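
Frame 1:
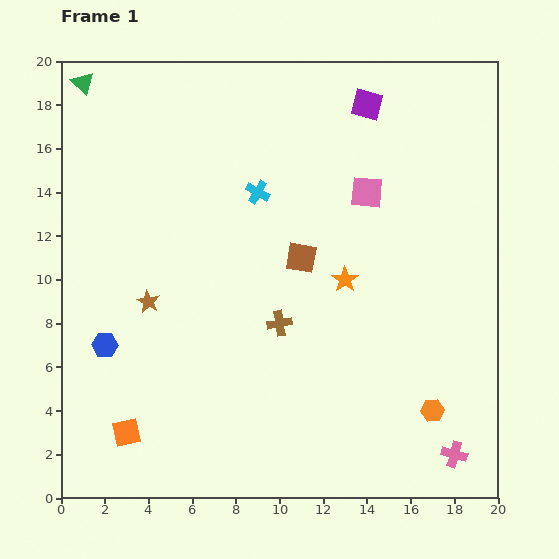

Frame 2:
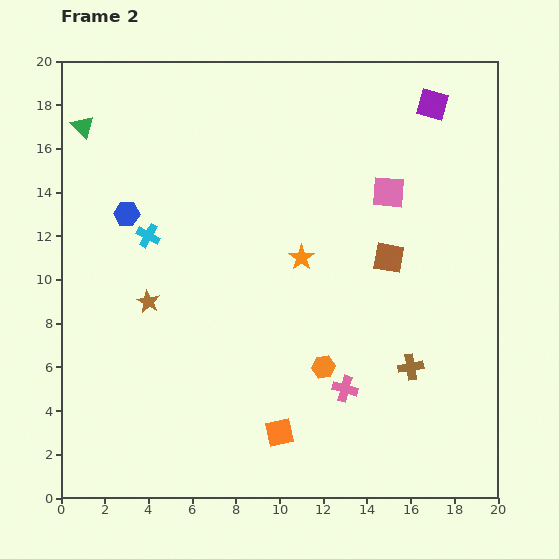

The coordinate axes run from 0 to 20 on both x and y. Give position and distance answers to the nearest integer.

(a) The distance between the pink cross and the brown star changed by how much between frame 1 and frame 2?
-6

Distance in frame 1: 16. Distance in frame 2: 10.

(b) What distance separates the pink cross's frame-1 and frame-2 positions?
6

The pink cross moved from (18, 2) to (13, 5), a distance of √(5² + 3²) ≈ 6.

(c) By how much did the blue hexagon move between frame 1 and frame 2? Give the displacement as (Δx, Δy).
(1, 6)

The blue hexagon was at (2, 7) in frame 1 and (3, 13) in frame 2.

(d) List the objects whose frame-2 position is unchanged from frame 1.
the brown star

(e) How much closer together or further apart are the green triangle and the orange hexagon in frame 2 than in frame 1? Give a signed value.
-6

Distance in frame 1: 22. Distance in frame 2: 16.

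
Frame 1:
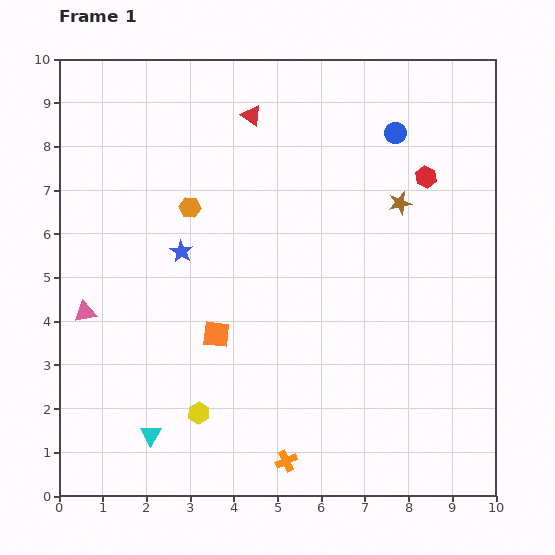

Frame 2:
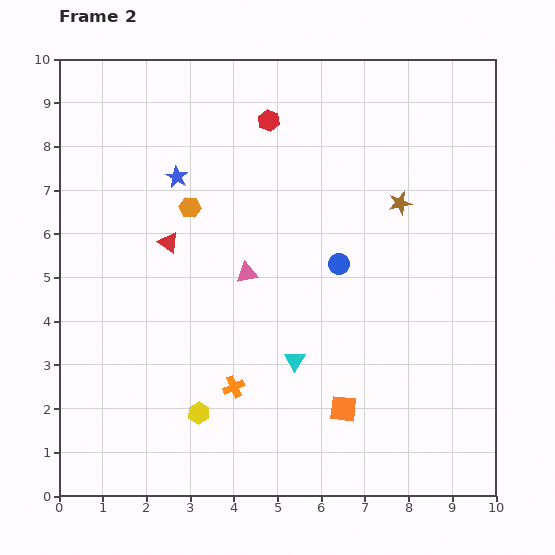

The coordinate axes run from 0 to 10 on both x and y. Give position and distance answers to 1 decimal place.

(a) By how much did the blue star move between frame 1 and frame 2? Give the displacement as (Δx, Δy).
(-0.1, 1.7)

The blue star was at (2.8, 5.6) in frame 1 and (2.7, 7.3) in frame 2.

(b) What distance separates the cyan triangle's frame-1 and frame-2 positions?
3.7

The cyan triangle moved from (2.1, 1.4) to (5.4, 3.1), a distance of √(3.3² + 1.7²) ≈ 3.7.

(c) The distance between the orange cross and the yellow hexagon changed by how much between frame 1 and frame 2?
-1.3

Distance in frame 1: 2.3. Distance in frame 2: 1.0.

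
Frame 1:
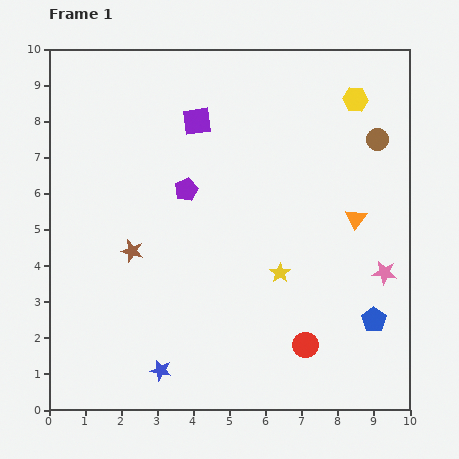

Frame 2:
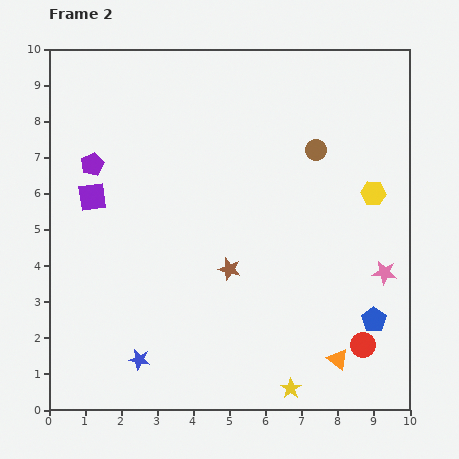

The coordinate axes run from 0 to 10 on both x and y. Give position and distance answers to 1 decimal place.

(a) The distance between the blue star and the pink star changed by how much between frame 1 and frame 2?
+0.4

Distance in frame 1: 6.8. Distance in frame 2: 7.2.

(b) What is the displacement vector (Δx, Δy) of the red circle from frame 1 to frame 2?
(1.6, 0.0)

The red circle was at (7.1, 1.8) in frame 1 and (8.7, 1.8) in frame 2.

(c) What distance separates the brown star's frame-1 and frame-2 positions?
2.7

The brown star moved from (2.3, 4.4) to (5.0, 3.9), a distance of √(2.7² + 0.5²) ≈ 2.7.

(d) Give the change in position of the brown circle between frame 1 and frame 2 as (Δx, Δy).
(-1.7, -0.3)

The brown circle was at (9.1, 7.5) in frame 1 and (7.4, 7.2) in frame 2.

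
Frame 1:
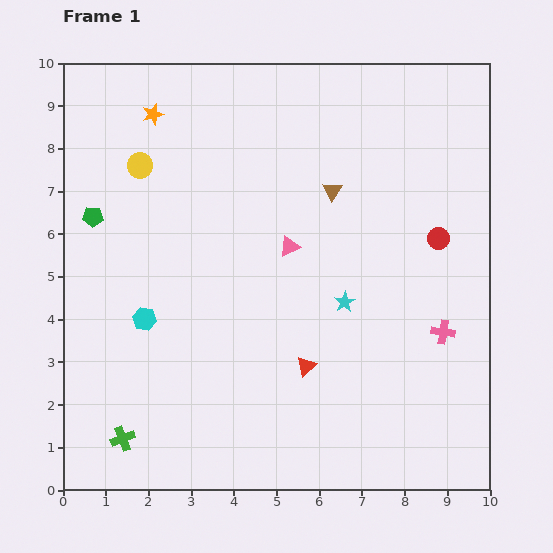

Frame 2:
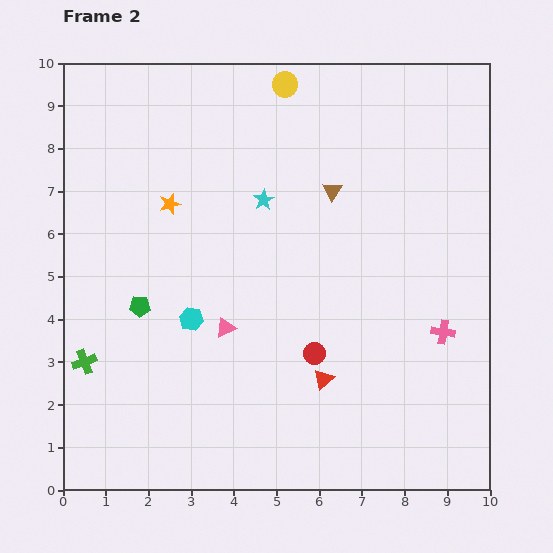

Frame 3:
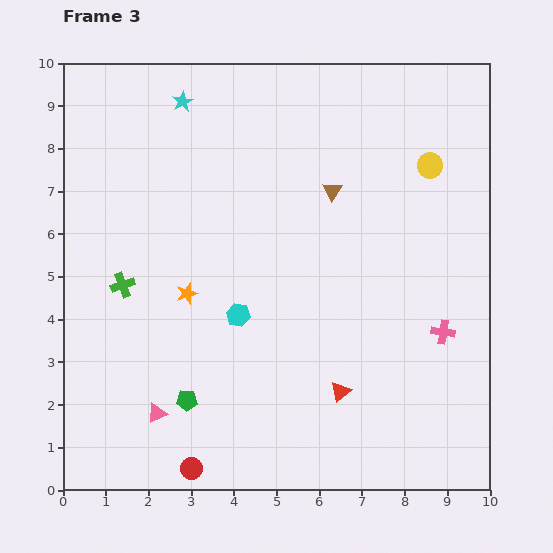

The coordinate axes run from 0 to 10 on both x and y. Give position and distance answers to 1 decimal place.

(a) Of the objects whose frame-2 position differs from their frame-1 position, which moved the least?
the red triangle

(moved 0.5)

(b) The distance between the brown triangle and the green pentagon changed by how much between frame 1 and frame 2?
-0.4

Distance in frame 1: 5.6. Distance in frame 2: 5.2.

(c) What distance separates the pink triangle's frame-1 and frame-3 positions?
5.0

The pink triangle moved from (5.3, 5.7) to (2.2, 1.8), a distance of √(3.1² + 3.9²) ≈ 5.0.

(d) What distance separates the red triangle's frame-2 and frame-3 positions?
0.5

The red triangle moved from (6.1, 2.6) to (6.5, 2.3), a distance of √(0.4² + 0.3²) ≈ 0.5.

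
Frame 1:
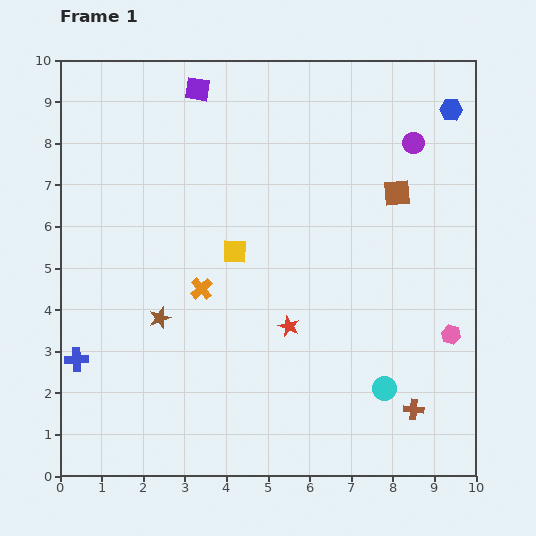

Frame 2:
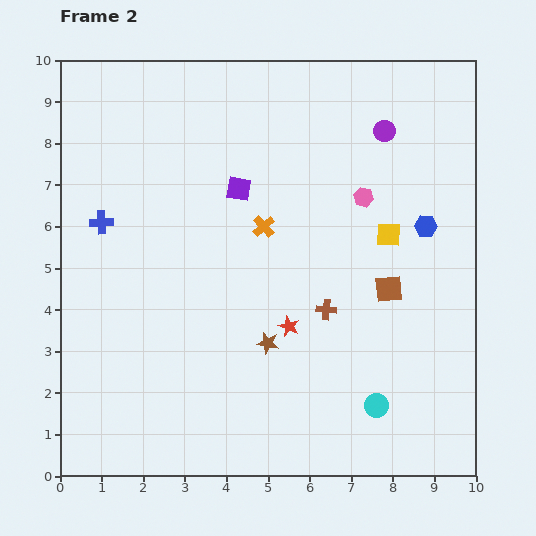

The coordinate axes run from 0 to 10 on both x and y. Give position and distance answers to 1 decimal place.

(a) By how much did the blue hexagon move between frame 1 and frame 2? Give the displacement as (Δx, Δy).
(-0.6, -2.8)

The blue hexagon was at (9.4, 8.8) in frame 1 and (8.8, 6.0) in frame 2.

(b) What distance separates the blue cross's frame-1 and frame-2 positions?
3.4

The blue cross moved from (0.4, 2.8) to (1.0, 6.1), a distance of √(0.6² + 3.3²) ≈ 3.4.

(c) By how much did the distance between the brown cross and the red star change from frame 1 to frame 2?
-2.6

Distance in frame 1: 3.6. Distance in frame 2: 1.0.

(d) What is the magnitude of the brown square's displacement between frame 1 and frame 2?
2.3

The brown square moved from (8.1, 6.8) to (7.9, 4.5), a distance of √(0.2² + 2.3²) ≈ 2.3.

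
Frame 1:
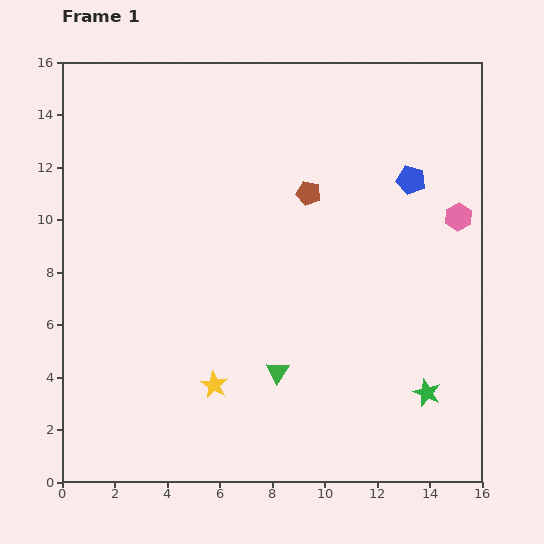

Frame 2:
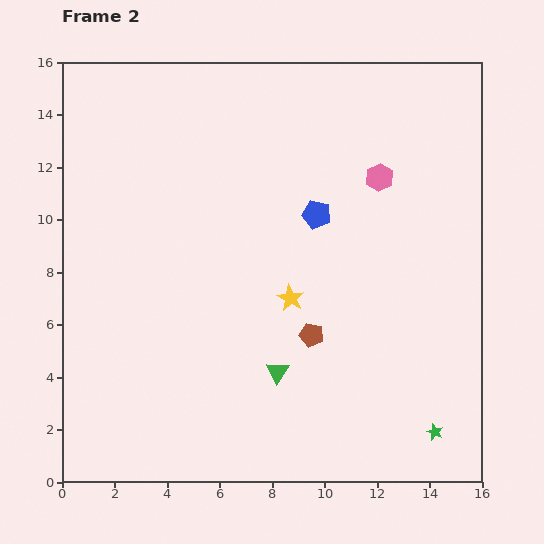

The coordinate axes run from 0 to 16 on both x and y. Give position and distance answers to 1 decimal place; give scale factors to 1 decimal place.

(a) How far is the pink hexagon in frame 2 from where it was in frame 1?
3.4

The pink hexagon moved from (15.1, 10.1) to (12.1, 11.6), a distance of √(3.0² + 1.5²) ≈ 3.4.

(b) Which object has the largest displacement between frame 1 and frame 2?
the brown pentagon

(moved 5.4; next 4.4)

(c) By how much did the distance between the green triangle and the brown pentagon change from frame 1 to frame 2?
-5.0

Distance in frame 1: 6.9. Distance in frame 2: 1.9.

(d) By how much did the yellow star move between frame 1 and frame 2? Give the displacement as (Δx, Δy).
(2.9, 3.3)

The yellow star was at (5.8, 3.7) in frame 1 and (8.7, 7.0) in frame 2.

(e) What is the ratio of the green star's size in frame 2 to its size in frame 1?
0.6×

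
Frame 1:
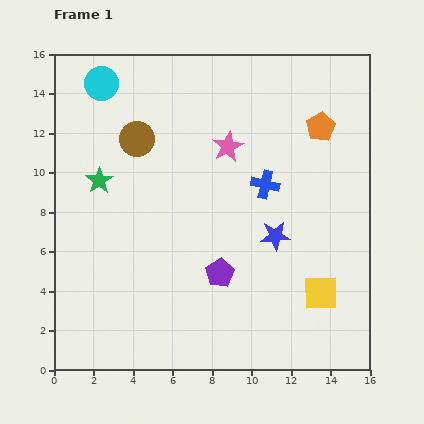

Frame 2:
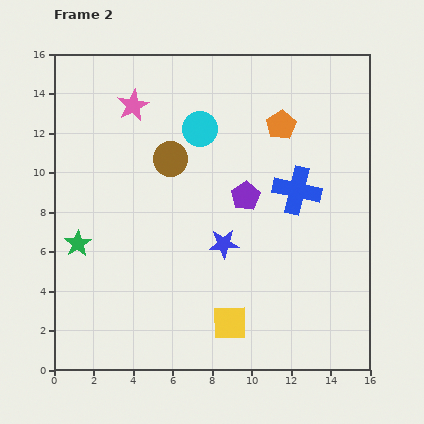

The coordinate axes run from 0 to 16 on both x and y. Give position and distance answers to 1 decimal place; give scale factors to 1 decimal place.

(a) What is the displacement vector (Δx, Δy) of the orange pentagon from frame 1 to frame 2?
(-2.0, 0.1)

The orange pentagon was at (13.5, 12.3) in frame 1 and (11.5, 12.4) in frame 2.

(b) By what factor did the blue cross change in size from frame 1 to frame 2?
1.7×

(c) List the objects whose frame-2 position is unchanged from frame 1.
none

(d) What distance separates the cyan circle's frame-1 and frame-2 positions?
5.5

The cyan circle moved from (2.4, 14.5) to (7.4, 12.2), a distance of √(5.0² + 2.3²) ≈ 5.5.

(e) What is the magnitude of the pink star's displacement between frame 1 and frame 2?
5.2

The pink star moved from (8.8, 11.3) to (4.0, 13.4), a distance of √(4.8² + 2.1²) ≈ 5.2.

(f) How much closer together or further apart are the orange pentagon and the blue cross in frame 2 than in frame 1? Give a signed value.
-0.6

Distance in frame 1: 4.0. Distance in frame 2: 3.4.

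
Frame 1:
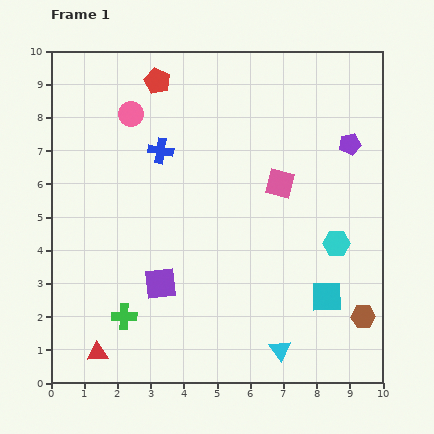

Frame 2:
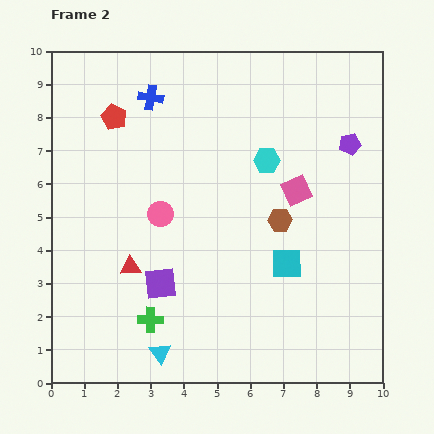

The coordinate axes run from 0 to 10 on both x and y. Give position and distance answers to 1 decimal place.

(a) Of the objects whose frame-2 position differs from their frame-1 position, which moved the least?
the pink square

(moved 0.5)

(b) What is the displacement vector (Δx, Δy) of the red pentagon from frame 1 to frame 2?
(-1.3, -1.1)

The red pentagon was at (3.2, 9.1) in frame 1 and (1.9, 8.0) in frame 2.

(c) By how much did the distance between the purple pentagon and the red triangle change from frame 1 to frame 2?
-2.3

Distance in frame 1: 9.9. Distance in frame 2: 7.6.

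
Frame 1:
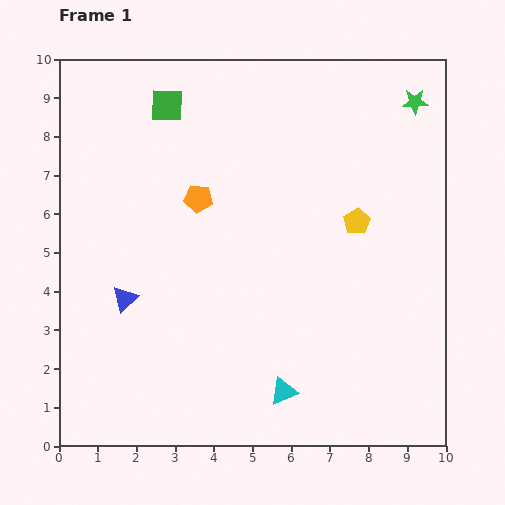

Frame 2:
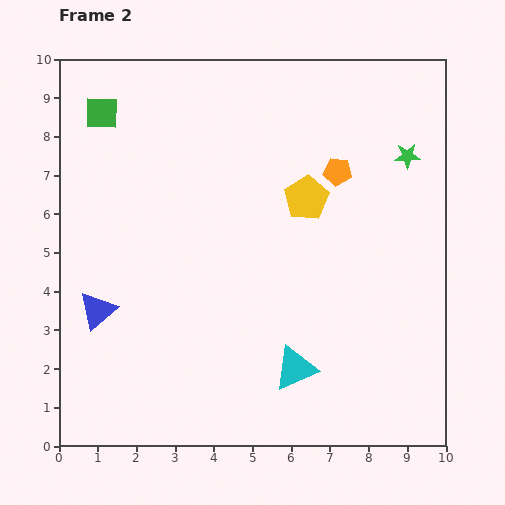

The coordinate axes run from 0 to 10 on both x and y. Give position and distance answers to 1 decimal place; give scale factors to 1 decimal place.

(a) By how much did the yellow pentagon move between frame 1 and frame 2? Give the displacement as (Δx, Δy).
(-1.3, 0.6)

The yellow pentagon was at (7.7, 5.8) in frame 1 and (6.4, 6.4) in frame 2.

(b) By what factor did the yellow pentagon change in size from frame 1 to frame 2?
1.7×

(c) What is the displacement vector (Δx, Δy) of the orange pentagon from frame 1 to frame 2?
(3.6, 0.7)

The orange pentagon was at (3.6, 6.4) in frame 1 and (7.2, 7.1) in frame 2.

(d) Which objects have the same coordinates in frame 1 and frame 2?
none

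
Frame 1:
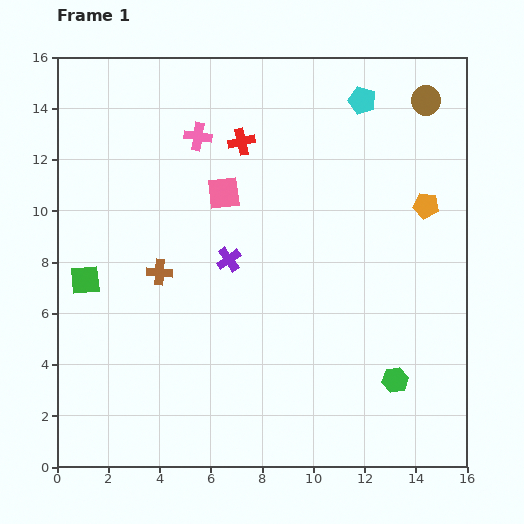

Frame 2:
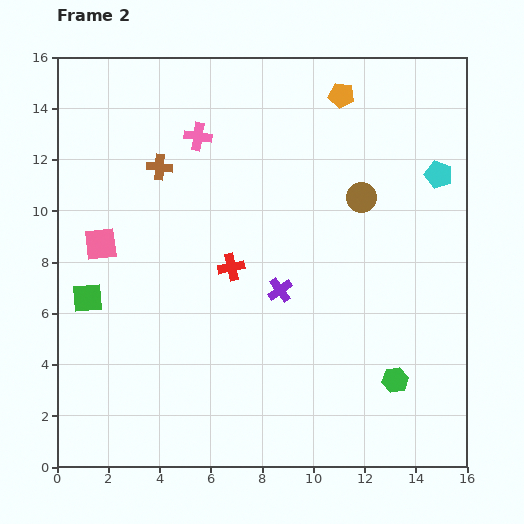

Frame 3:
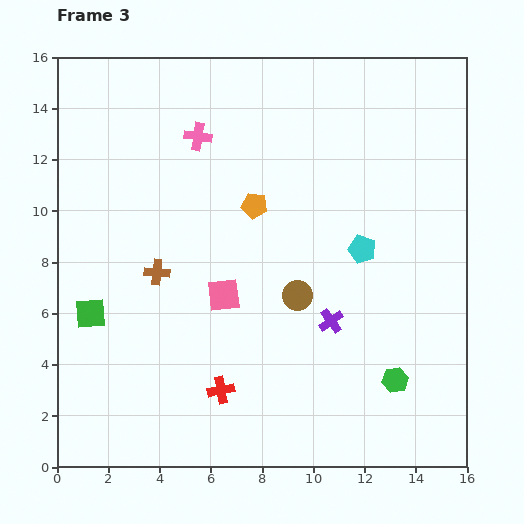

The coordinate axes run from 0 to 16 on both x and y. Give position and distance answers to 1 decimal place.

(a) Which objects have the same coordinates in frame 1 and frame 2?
the green hexagon, the pink cross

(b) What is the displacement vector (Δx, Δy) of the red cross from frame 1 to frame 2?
(-0.4, -4.9)

The red cross was at (7.2, 12.7) in frame 1 and (6.8, 7.8) in frame 2.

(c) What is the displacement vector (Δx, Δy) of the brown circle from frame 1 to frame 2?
(-2.5, -3.8)

The brown circle was at (14.4, 14.3) in frame 1 and (11.9, 10.5) in frame 2.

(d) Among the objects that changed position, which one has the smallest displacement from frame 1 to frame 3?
the brown cross

(moved 0.1)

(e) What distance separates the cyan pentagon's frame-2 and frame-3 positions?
4.2

The cyan pentagon moved from (14.9, 11.4) to (11.9, 8.5), a distance of √(3.0² + 2.9²) ≈ 4.2.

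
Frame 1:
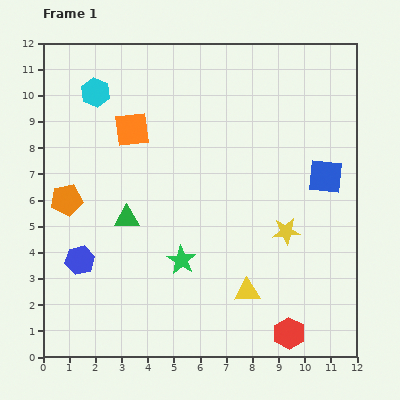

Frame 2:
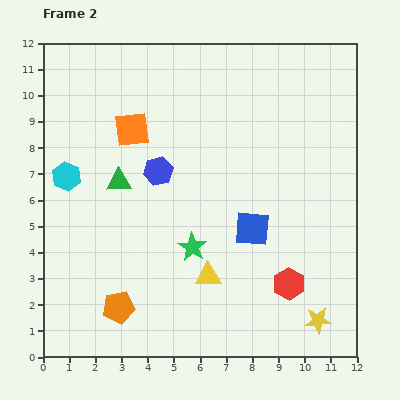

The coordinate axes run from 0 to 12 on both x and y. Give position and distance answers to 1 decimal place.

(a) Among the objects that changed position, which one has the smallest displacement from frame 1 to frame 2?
the green star

(moved 0.6)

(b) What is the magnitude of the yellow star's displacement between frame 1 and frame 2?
3.6

The yellow star moved from (9.3, 4.8) to (10.5, 1.4), a distance of √(1.2² + 3.4²) ≈ 3.6.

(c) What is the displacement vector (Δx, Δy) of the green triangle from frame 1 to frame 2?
(-0.3, 1.4)

The green triangle was at (3.2, 5.3) in frame 1 and (2.9, 6.7) in frame 2.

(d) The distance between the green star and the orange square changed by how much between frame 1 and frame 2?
-0.2

Distance in frame 1: 5.3. Distance in frame 2: 5.1.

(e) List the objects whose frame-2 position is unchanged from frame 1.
the orange square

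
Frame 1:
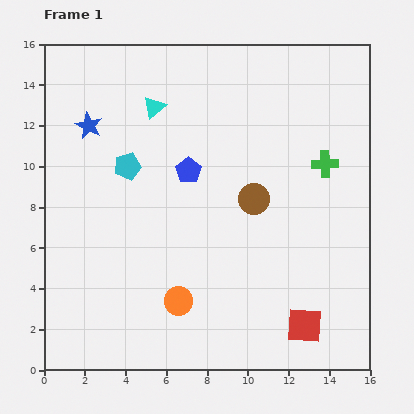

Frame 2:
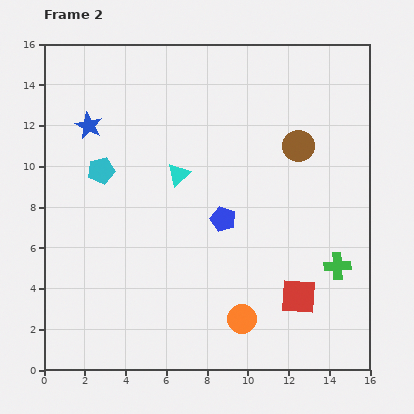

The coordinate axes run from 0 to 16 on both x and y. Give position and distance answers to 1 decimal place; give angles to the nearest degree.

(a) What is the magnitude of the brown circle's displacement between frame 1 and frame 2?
3.4

The brown circle moved from (10.3, 8.4) to (12.5, 11.0), a distance of √(2.2² + 2.6²) ≈ 3.4.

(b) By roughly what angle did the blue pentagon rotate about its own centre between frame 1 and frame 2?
16° counter-clockwise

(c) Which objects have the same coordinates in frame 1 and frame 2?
the blue star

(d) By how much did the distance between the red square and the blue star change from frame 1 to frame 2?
-1.1

Distance in frame 1: 14.4. Distance in frame 2: 13.3.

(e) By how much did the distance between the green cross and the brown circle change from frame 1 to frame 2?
+2.3

Distance in frame 1: 3.9. Distance in frame 2: 6.2.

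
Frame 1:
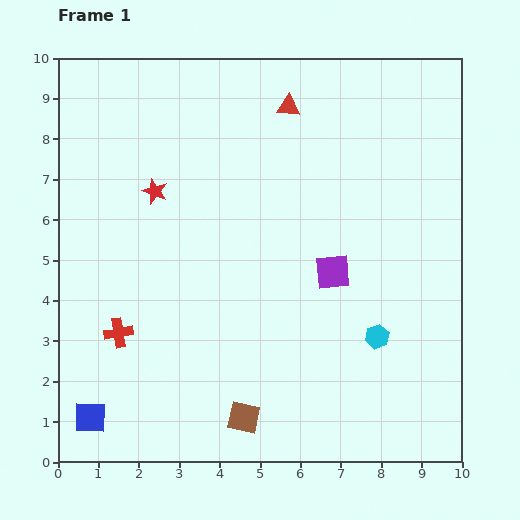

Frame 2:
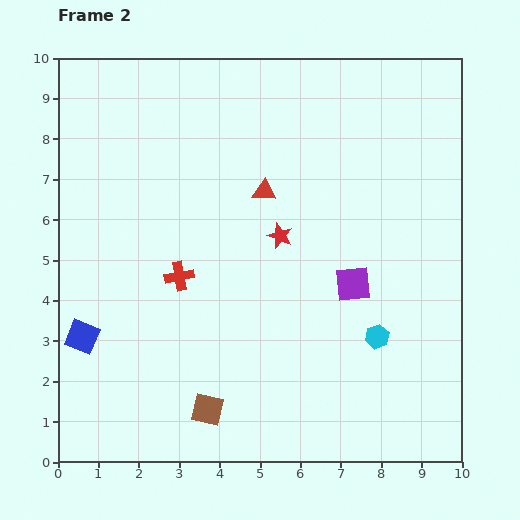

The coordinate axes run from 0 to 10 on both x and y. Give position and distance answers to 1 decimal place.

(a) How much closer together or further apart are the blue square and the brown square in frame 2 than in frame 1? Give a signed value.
-0.2

Distance in frame 1: 3.8. Distance in frame 2: 3.6.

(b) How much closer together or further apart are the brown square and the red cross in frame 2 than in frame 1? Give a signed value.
-0.3

Distance in frame 1: 3.7. Distance in frame 2: 3.4.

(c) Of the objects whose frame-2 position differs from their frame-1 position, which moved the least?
the purple square

(moved 0.6)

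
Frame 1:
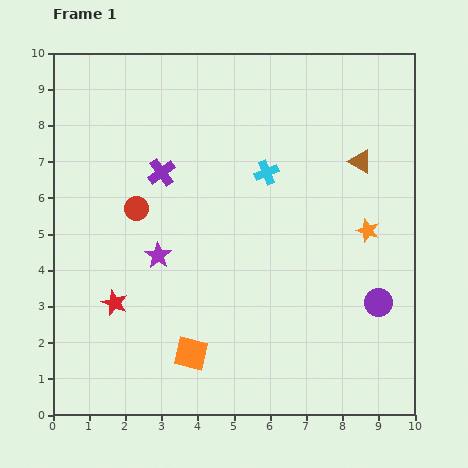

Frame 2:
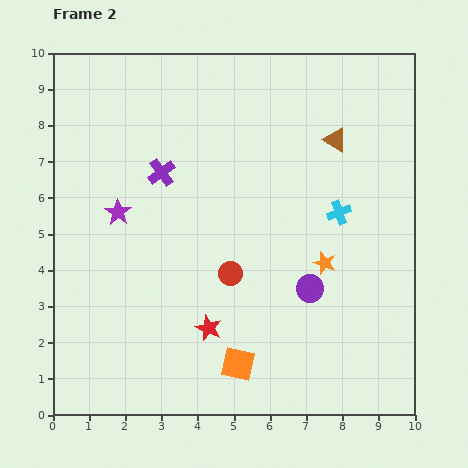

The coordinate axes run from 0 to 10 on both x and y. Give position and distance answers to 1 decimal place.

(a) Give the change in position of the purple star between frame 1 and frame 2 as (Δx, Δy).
(-1.1, 1.2)

The purple star was at (2.9, 4.4) in frame 1 and (1.8, 5.6) in frame 2.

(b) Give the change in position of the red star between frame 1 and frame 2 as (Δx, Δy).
(2.6, -0.7)

The red star was at (1.7, 3.1) in frame 1 and (4.3, 2.4) in frame 2.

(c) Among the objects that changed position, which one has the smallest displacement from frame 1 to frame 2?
the brown triangle

(moved 0.9)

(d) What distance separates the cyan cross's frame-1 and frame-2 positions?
2.3

The cyan cross moved from (5.9, 6.7) to (7.9, 5.6), a distance of √(2.0² + 1.1²) ≈ 2.3.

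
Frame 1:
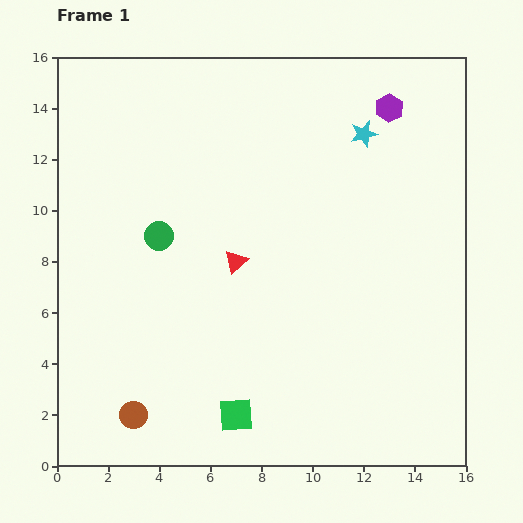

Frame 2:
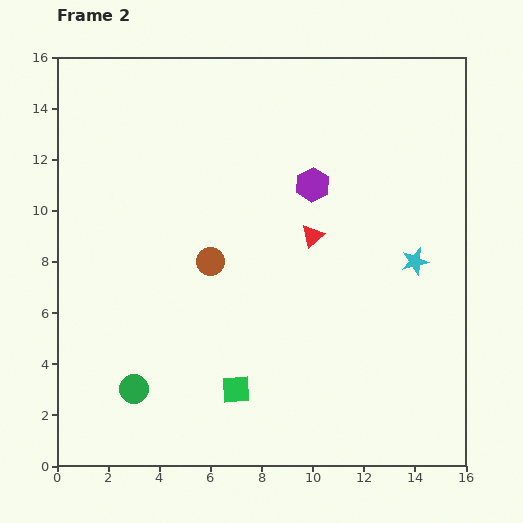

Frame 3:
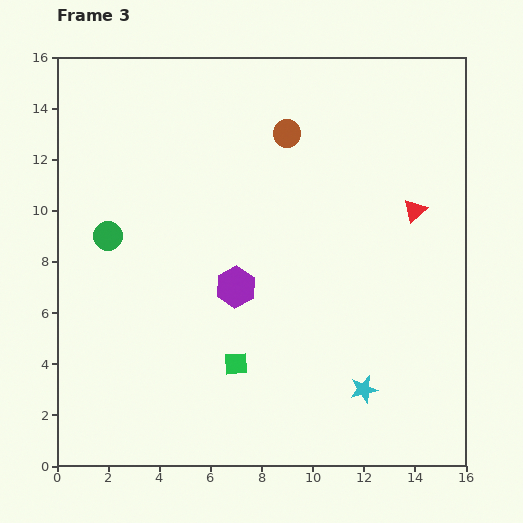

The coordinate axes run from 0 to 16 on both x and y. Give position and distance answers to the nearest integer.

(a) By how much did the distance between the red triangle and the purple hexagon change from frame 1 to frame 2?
-6

Distance in frame 1: 8. Distance in frame 2: 2.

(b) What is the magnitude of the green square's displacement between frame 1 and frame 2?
1

The green square moved from (7, 2) to (7, 3), a distance of √(0² + 1²) ≈ 1.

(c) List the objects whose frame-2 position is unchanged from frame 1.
none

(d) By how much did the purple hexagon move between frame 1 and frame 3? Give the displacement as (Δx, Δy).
(-6, -7)

The purple hexagon was at (13, 14) in frame 1 and (7, 7) in frame 3.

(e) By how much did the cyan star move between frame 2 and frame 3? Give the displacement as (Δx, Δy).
(-2, -5)

The cyan star was at (14, 8) in frame 2 and (12, 3) in frame 3.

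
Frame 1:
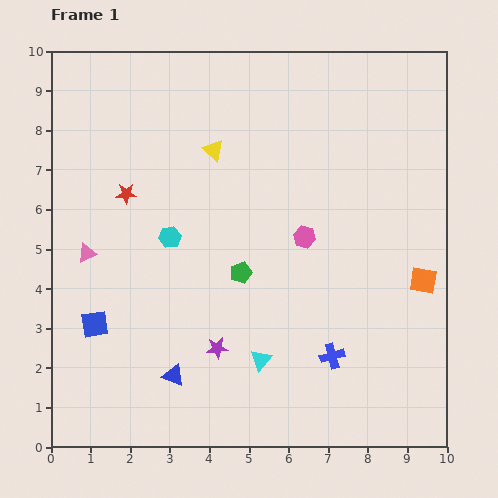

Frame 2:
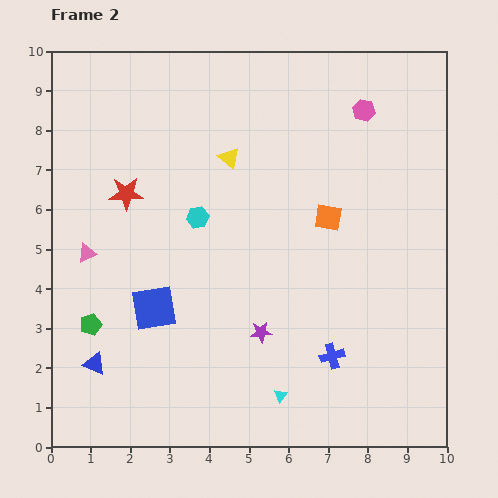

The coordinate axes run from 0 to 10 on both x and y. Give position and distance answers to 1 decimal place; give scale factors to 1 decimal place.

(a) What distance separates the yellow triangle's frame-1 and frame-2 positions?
0.4

The yellow triangle moved from (4.1, 7.5) to (4.5, 7.3), a distance of √(0.4² + 0.2²) ≈ 0.4.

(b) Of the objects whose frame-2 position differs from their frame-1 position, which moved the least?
the yellow triangle

(moved 0.4)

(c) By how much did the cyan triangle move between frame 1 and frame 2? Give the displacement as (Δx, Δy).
(0.5, -0.9)

The cyan triangle was at (5.3, 2.2) in frame 1 and (5.8, 1.3) in frame 2.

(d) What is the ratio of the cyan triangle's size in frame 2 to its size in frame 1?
0.6×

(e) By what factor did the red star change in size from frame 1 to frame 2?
1.7×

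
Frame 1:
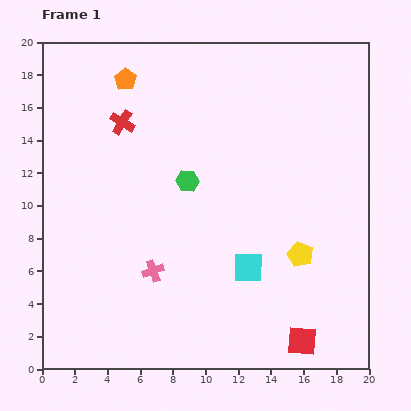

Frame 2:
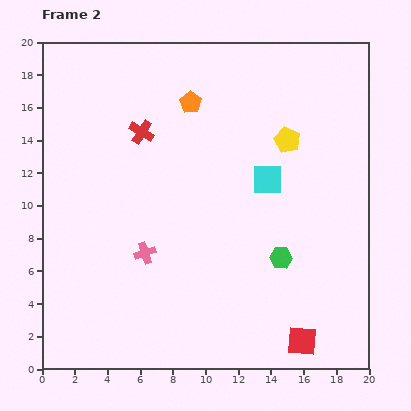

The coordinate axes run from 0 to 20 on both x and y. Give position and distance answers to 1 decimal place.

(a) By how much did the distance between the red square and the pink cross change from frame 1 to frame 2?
+0.9

Distance in frame 1: 10.1. Distance in frame 2: 11.0.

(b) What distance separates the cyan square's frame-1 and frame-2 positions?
5.5

The cyan square moved from (12.6, 6.2) to (13.8, 11.6), a distance of √(1.2² + 5.4²) ≈ 5.5.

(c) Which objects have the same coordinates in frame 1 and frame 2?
the red square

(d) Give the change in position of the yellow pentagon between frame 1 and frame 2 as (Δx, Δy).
(-0.8, 7.0)

The yellow pentagon was at (15.8, 7.0) in frame 1 and (15.0, 14.0) in frame 2.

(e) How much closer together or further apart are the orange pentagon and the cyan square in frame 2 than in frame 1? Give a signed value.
-7.1

Distance in frame 1: 13.7. Distance in frame 2: 6.6.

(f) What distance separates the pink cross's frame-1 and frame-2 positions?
1.2

The pink cross moved from (6.8, 6.0) to (6.3, 7.1), a distance of √(0.5² + 1.1²) ≈ 1.2.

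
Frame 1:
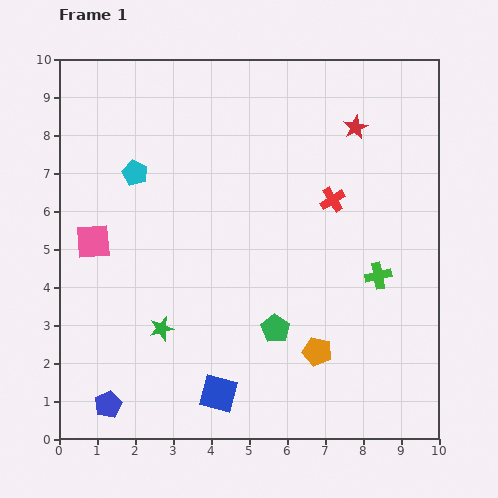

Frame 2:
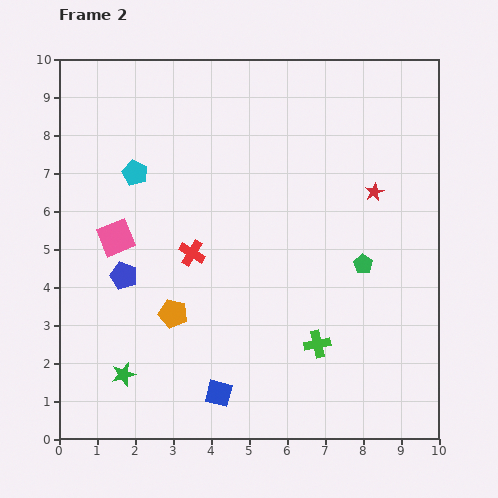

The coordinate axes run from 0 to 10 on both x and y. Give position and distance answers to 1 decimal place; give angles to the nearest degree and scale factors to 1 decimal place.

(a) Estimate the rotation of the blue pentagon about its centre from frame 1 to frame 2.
26° counter-clockwise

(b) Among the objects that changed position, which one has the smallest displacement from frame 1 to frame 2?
the pink square

(moved 0.6)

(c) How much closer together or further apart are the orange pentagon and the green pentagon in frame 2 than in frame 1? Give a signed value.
+3.9

Distance in frame 1: 1.3. Distance in frame 2: 5.2.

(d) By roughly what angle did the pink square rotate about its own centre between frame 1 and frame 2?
17° counter-clockwise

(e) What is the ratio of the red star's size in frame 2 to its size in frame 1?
0.8×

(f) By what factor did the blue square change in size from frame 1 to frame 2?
0.7×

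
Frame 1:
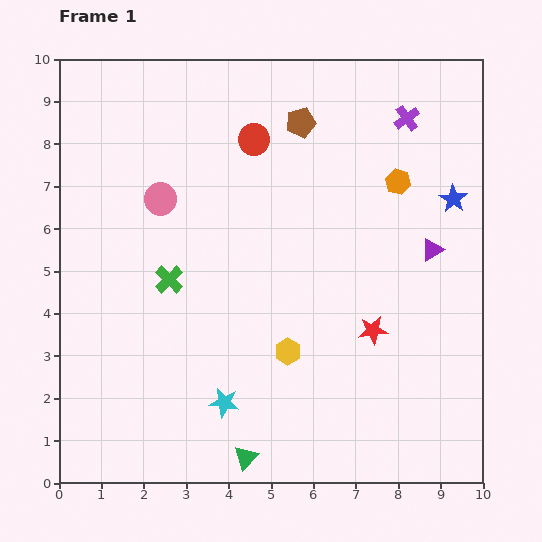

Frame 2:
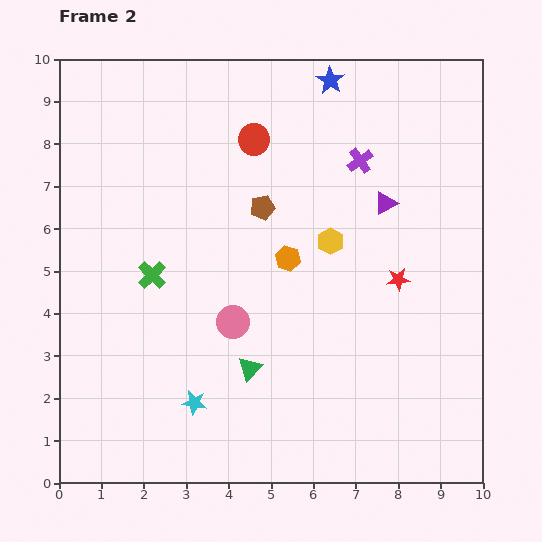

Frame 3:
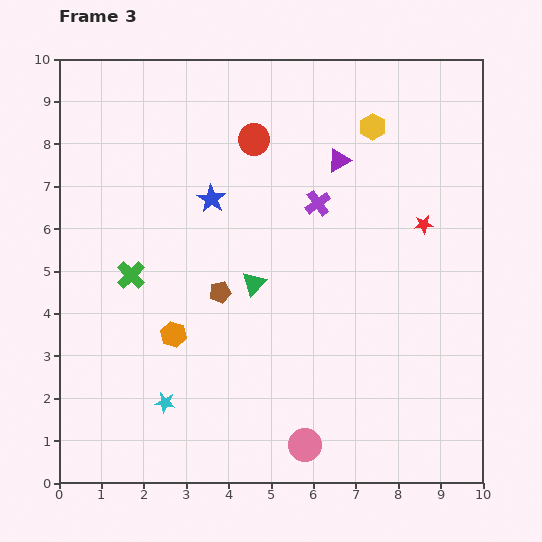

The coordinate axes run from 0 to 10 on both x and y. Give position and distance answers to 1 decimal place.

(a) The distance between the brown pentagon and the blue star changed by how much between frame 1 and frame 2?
-0.6

Distance in frame 1: 4.0. Distance in frame 2: 3.4.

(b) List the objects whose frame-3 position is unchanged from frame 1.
the red circle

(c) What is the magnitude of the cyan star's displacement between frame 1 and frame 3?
1.4

The cyan star moved from (3.9, 1.9) to (2.5, 1.9), a distance of √(1.4² + 0.0²) ≈ 1.4.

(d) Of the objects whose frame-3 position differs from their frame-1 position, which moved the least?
the green cross

(moved 0.9)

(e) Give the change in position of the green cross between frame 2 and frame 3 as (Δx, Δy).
(-0.5, 0.0)

The green cross was at (2.2, 4.9) in frame 2 and (1.7, 4.9) in frame 3.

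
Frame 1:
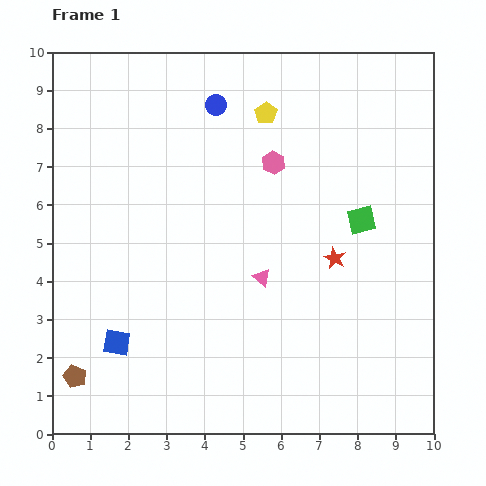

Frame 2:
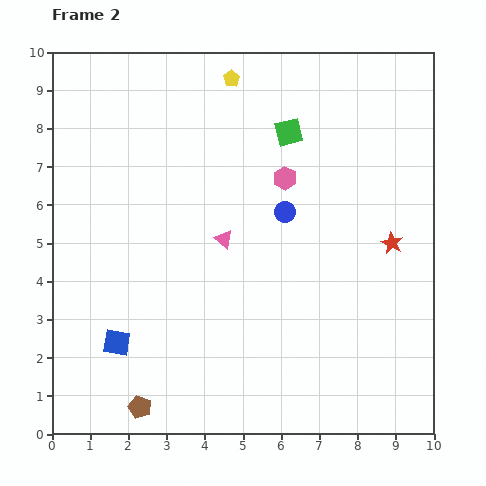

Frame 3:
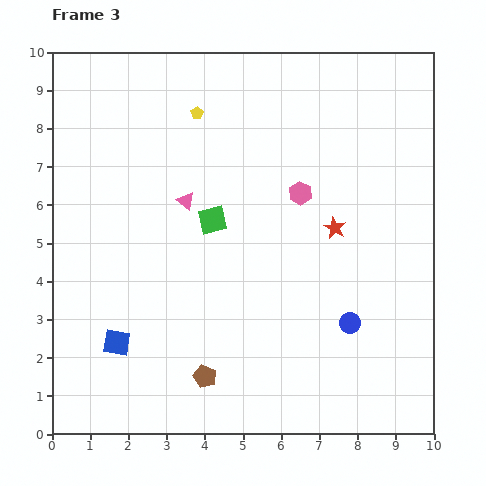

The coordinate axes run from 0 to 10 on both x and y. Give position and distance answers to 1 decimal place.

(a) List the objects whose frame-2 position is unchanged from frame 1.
the blue square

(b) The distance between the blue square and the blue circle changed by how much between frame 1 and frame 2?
-1.1

Distance in frame 1: 6.7. Distance in frame 2: 5.6.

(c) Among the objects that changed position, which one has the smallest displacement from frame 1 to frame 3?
the red star

(moved 0.8)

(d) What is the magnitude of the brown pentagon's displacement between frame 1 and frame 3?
3.4

The brown pentagon moved from (0.6, 1.5) to (4.0, 1.5), a distance of √(3.4² + 0.0²) ≈ 3.4.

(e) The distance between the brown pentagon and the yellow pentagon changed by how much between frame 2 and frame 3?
-2.0

Distance in frame 2: 8.9. Distance in frame 3: 6.9.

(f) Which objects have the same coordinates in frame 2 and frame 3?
the blue square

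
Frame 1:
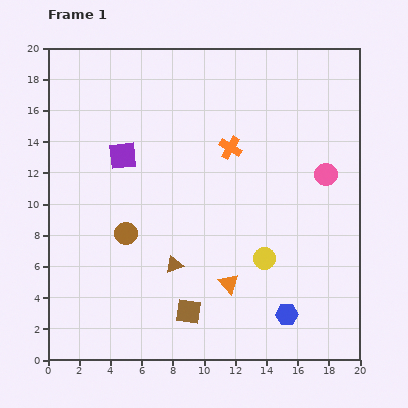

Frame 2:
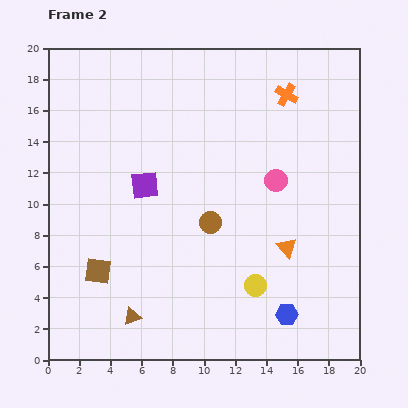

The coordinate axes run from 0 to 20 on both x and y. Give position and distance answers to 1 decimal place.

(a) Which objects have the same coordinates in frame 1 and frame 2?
the blue hexagon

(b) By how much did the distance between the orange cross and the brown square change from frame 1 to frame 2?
+5.8

Distance in frame 1: 10.8. Distance in frame 2: 16.6.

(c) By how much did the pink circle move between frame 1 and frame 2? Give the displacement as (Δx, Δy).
(-3.2, -0.4)

The pink circle was at (17.8, 11.9) in frame 1 and (14.6, 11.5) in frame 2.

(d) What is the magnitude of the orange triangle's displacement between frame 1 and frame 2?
4.4

The orange triangle moved from (11.6, 4.9) to (15.3, 7.2), a distance of √(3.7² + 2.3²) ≈ 4.4.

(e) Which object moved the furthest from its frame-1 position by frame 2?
the brown square

(moved 6.4; next 5.4)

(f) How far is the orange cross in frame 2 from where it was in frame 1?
5.0

The orange cross moved from (11.7, 13.6) to (15.3, 17.0), a distance of √(3.6² + 3.4²) ≈ 5.0.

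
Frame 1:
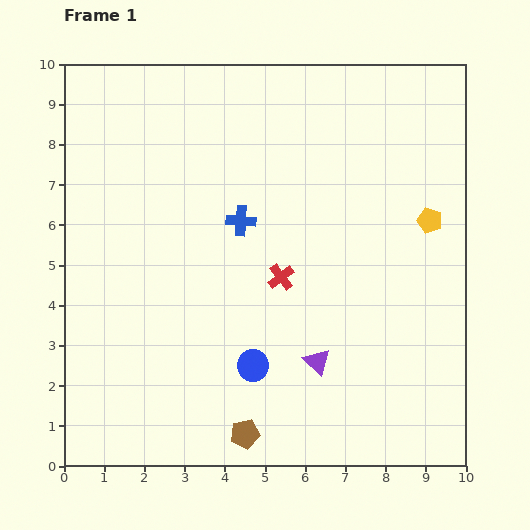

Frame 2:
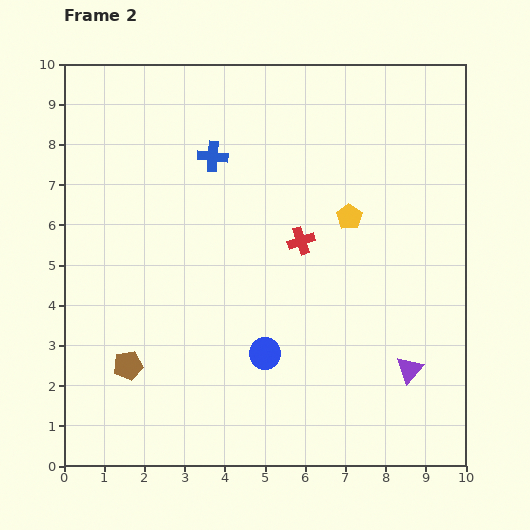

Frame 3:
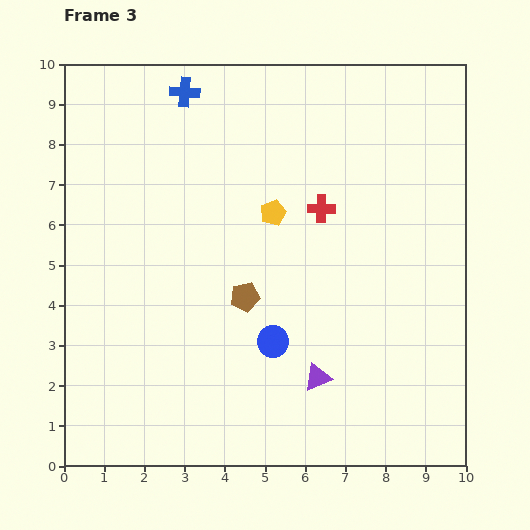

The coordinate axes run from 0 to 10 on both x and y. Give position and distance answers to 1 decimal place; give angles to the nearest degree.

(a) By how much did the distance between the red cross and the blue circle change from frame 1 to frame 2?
+0.6

Distance in frame 1: 2.3. Distance in frame 2: 2.9.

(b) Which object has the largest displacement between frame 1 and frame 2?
the brown pentagon

(moved 3.4; next 2.3)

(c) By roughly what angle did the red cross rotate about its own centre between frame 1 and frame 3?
39° clockwise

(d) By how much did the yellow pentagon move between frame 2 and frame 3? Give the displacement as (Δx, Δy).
(-1.9, 0.1)

The yellow pentagon was at (7.1, 6.2) in frame 2 and (5.2, 6.3) in frame 3.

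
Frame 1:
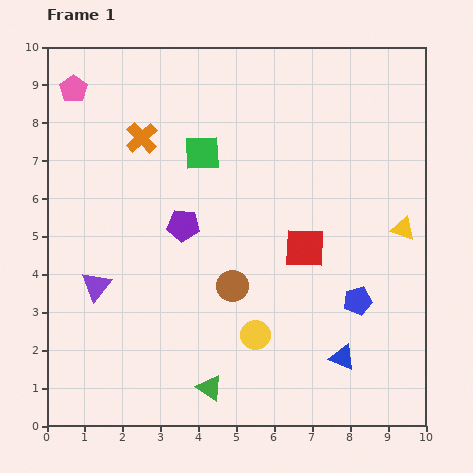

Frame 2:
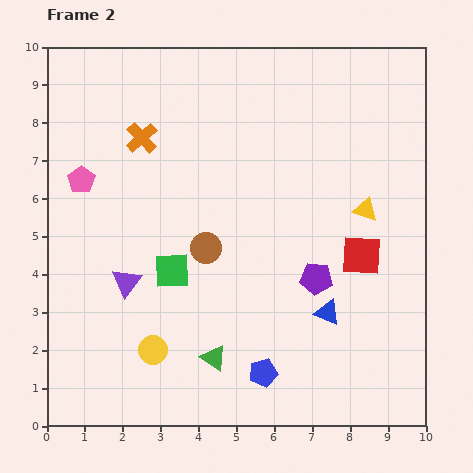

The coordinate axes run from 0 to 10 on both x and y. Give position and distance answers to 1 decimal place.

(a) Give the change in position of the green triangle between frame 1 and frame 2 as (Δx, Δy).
(0.1, 0.8)

The green triangle was at (4.3, 1.0) in frame 1 and (4.4, 1.8) in frame 2.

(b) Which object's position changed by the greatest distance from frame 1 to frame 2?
the purple pentagon

(moved 3.8; next 3.2)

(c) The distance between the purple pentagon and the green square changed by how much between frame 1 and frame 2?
+1.8

Distance in frame 1: 2.0. Distance in frame 2: 3.8.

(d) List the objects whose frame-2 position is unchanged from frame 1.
the orange cross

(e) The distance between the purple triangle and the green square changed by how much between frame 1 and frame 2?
-3.3

Distance in frame 1: 4.5. Distance in frame 2: 1.2.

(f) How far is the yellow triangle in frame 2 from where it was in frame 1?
1.1

The yellow triangle moved from (9.4, 5.2) to (8.4, 5.7), a distance of √(1.0² + 0.5²) ≈ 1.1.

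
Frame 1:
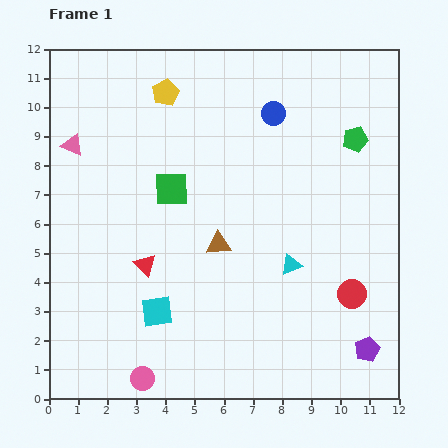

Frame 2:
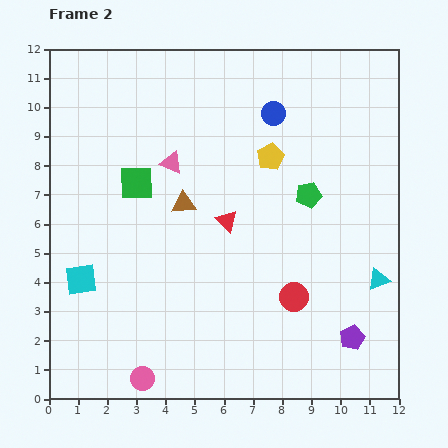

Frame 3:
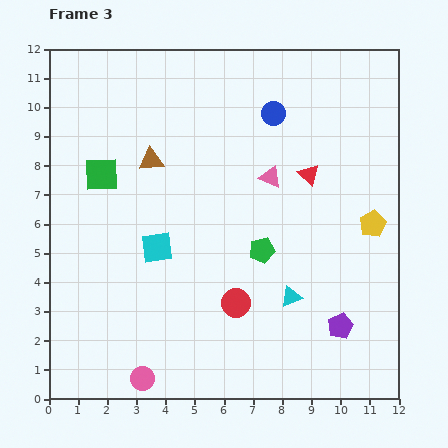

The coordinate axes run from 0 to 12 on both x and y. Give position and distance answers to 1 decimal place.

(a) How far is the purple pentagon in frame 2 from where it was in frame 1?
0.6

The purple pentagon moved from (10.9, 1.7) to (10.4, 2.1), a distance of √(0.5² + 0.4²) ≈ 0.6.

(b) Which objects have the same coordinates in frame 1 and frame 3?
the pink circle, the blue circle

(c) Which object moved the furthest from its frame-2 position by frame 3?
the yellow pentagon

(moved 4.2; next 3.4)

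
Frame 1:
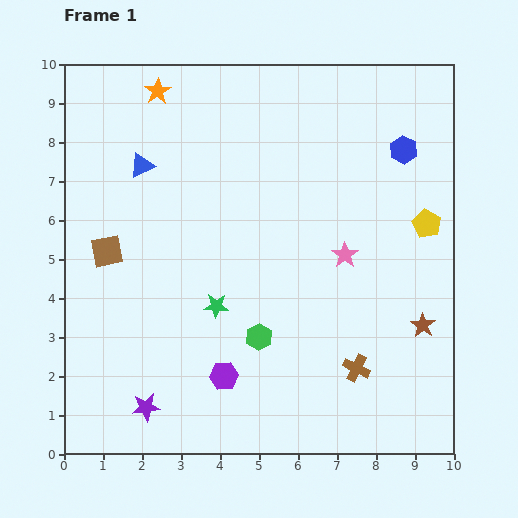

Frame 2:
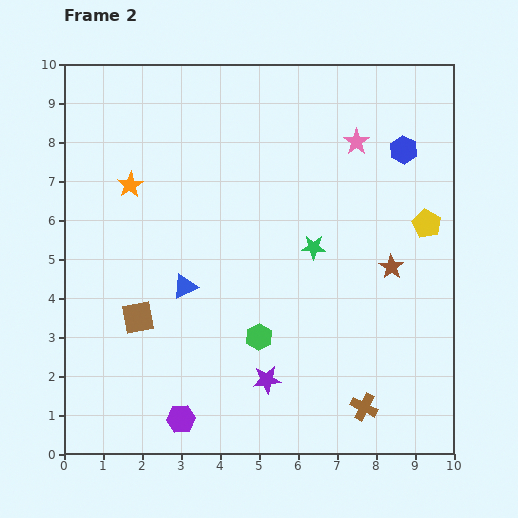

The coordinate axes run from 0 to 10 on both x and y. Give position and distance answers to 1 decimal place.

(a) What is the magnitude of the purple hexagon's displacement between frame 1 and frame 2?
1.6

The purple hexagon moved from (4.1, 2.0) to (3.0, 0.9), a distance of √(1.1² + 1.1²) ≈ 1.6.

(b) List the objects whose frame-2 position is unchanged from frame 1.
the green hexagon, the yellow pentagon, the blue hexagon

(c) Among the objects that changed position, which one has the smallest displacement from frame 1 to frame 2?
the brown cross

(moved 1.0)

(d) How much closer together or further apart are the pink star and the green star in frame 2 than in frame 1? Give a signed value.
-0.6

Distance in frame 1: 3.5. Distance in frame 2: 2.9.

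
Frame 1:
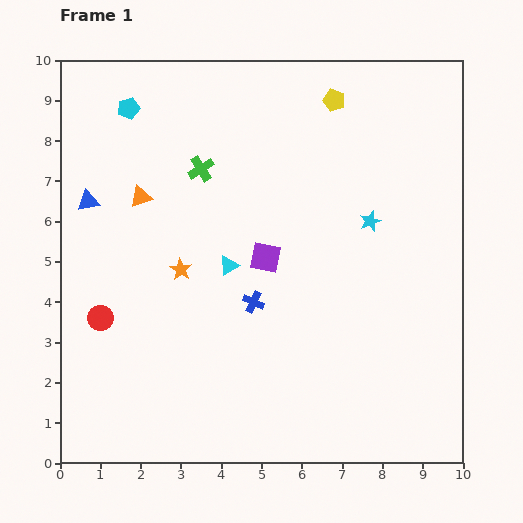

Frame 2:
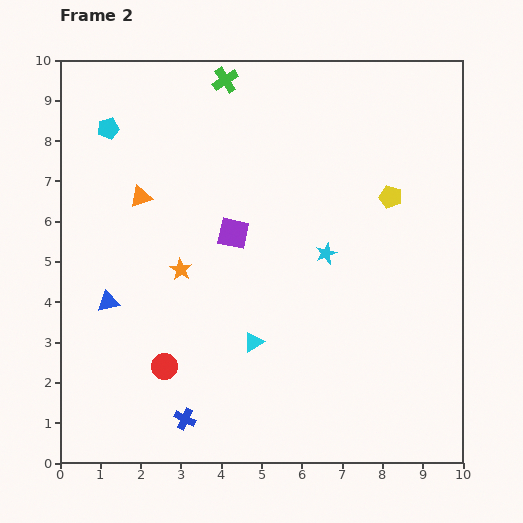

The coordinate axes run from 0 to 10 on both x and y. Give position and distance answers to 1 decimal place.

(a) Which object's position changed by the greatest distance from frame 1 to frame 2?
the blue cross

(moved 3.4; next 2.8)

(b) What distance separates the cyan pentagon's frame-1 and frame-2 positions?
0.7

The cyan pentagon moved from (1.7, 8.8) to (1.2, 8.3), a distance of √(0.5² + 0.5²) ≈ 0.7.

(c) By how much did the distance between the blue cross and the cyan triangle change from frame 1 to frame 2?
+1.4

Distance in frame 1: 1.1. Distance in frame 2: 2.5.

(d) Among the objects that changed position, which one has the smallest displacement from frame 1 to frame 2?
the cyan pentagon

(moved 0.7)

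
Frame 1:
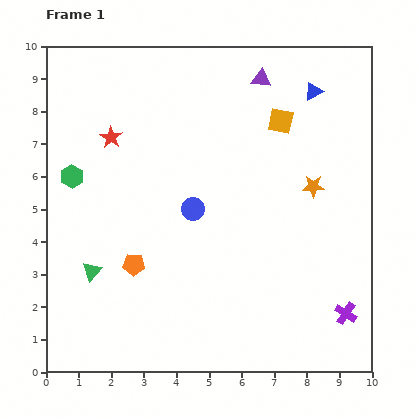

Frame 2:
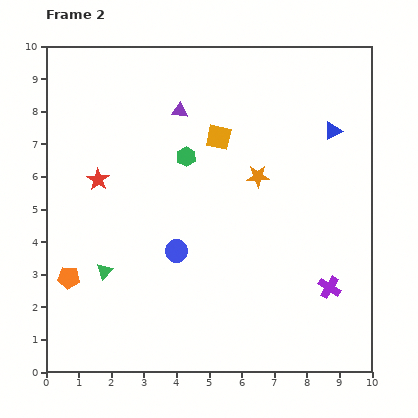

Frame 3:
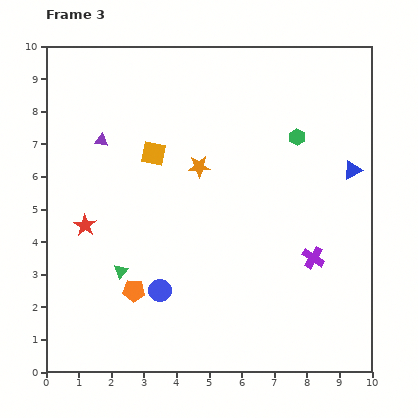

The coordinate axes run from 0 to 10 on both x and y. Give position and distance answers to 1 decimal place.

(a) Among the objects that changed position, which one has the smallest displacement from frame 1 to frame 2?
the green triangle

(moved 0.4)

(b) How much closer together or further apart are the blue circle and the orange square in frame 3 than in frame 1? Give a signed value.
+0.4

Distance in frame 1: 3.8. Distance in frame 3: 4.2.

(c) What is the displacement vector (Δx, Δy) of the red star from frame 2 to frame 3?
(-0.4, -1.4)

The red star was at (1.6, 5.9) in frame 2 and (1.2, 4.5) in frame 3.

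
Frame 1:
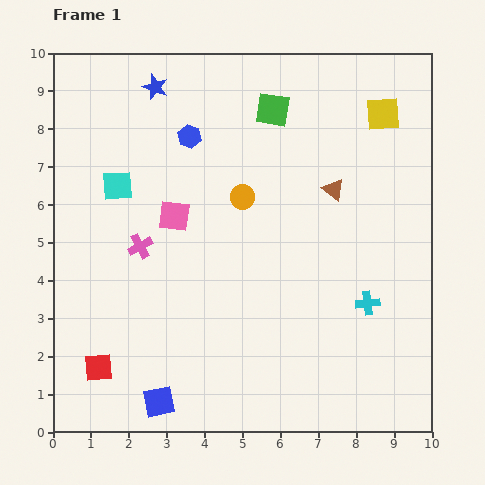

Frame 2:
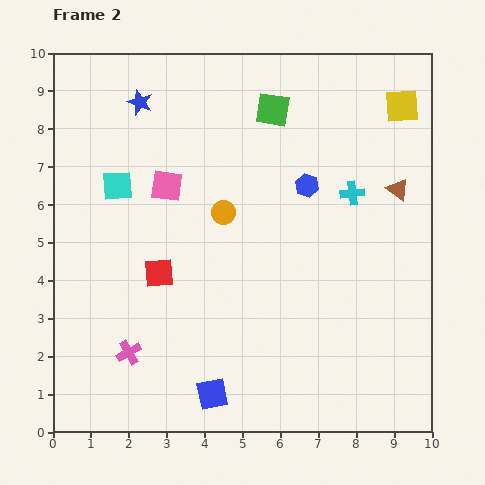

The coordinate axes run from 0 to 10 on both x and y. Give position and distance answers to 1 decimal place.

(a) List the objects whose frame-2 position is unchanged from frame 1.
the cyan square, the green square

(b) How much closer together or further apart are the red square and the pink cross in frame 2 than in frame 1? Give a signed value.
-1.2

Distance in frame 1: 3.4. Distance in frame 2: 2.2.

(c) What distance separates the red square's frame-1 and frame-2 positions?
3.0

The red square moved from (1.2, 1.7) to (2.8, 4.2), a distance of √(1.6² + 2.5²) ≈ 3.0.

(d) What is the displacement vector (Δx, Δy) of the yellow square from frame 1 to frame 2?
(0.5, 0.2)

The yellow square was at (8.7, 8.4) in frame 1 and (9.2, 8.6) in frame 2.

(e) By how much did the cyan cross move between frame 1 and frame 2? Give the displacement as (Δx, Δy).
(-0.4, 2.9)

The cyan cross was at (8.3, 3.4) in frame 1 and (7.9, 6.3) in frame 2.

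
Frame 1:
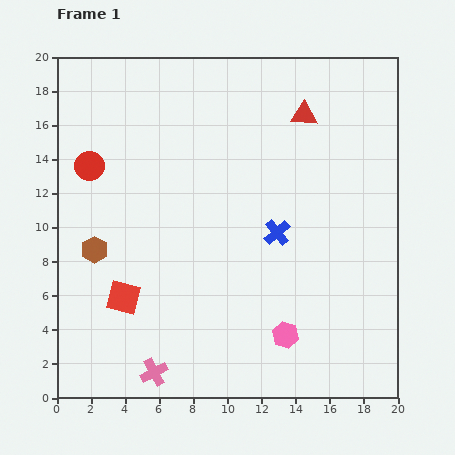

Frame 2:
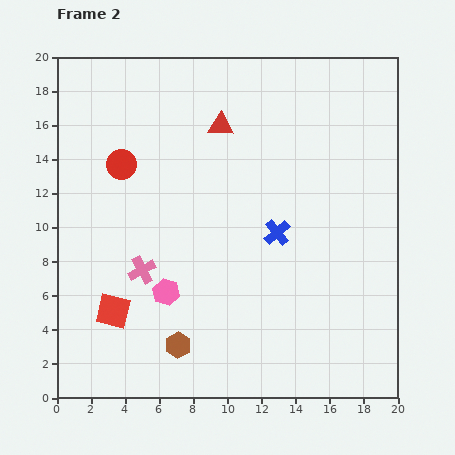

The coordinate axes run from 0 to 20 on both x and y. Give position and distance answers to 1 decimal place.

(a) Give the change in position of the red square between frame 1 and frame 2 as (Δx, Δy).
(-0.6, -0.8)

The red square was at (3.9, 5.9) in frame 1 and (3.3, 5.1) in frame 2.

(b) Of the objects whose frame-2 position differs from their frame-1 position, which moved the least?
the red square

(moved 1.0)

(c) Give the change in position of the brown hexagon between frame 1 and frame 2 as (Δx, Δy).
(4.9, -5.6)

The brown hexagon was at (2.2, 8.7) in frame 1 and (7.1, 3.1) in frame 2.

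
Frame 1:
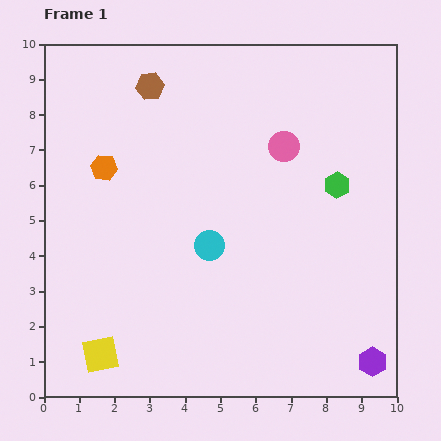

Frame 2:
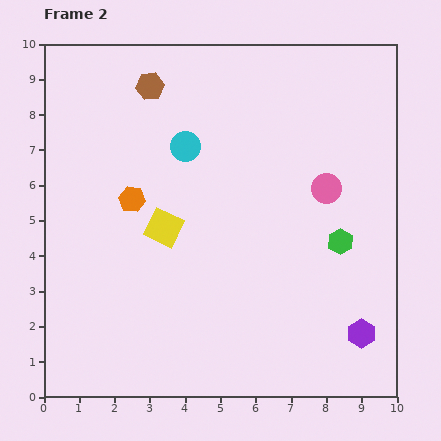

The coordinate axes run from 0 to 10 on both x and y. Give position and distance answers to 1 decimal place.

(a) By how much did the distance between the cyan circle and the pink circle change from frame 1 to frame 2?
+0.7

Distance in frame 1: 3.5. Distance in frame 2: 4.2.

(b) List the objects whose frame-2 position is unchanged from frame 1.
the brown hexagon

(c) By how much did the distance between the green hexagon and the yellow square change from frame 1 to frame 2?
-3.2

Distance in frame 1: 8.2. Distance in frame 2: 5.0.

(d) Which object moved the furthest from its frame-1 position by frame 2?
the yellow square

(moved 4.0; next 2.9)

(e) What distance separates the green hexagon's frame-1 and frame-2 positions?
1.6

The green hexagon moved from (8.3, 6.0) to (8.4, 4.4), a distance of √(0.1² + 1.6²) ≈ 1.6.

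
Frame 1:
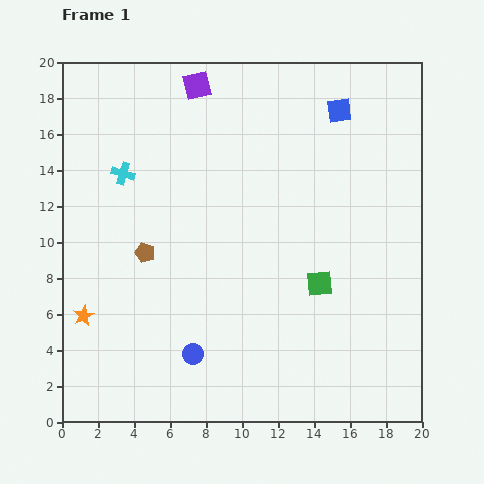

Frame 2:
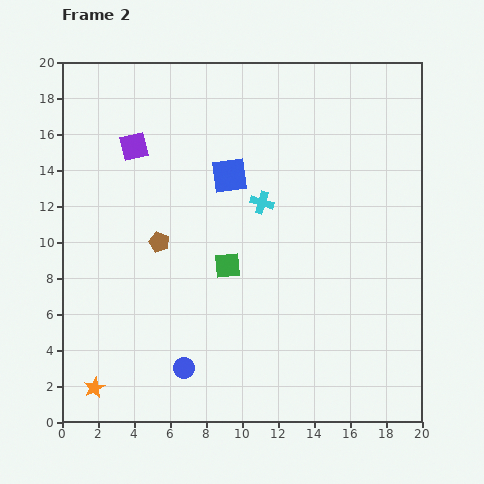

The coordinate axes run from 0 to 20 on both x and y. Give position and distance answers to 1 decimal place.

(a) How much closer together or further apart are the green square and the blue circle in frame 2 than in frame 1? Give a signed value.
-1.8

Distance in frame 1: 8.0. Distance in frame 2: 6.2.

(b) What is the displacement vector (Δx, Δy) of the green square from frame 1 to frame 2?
(-5.1, 1.0)

The green square was at (14.3, 7.7) in frame 1 and (9.2, 8.7) in frame 2.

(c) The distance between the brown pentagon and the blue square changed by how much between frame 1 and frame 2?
-8.0

Distance in frame 1: 13.4. Distance in frame 2: 5.4.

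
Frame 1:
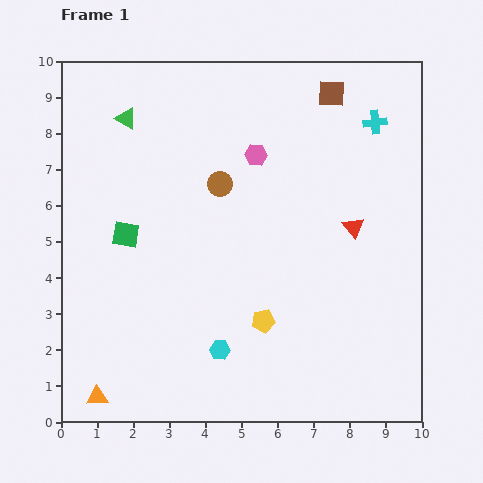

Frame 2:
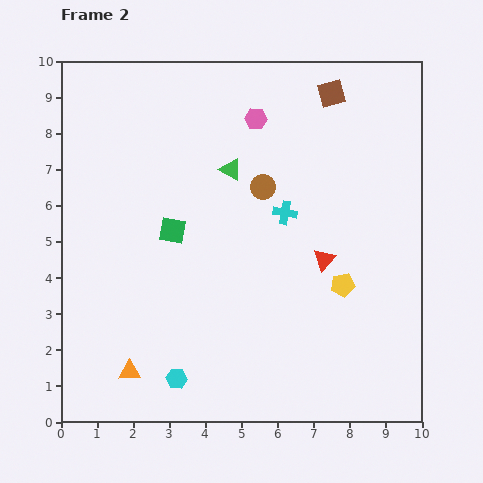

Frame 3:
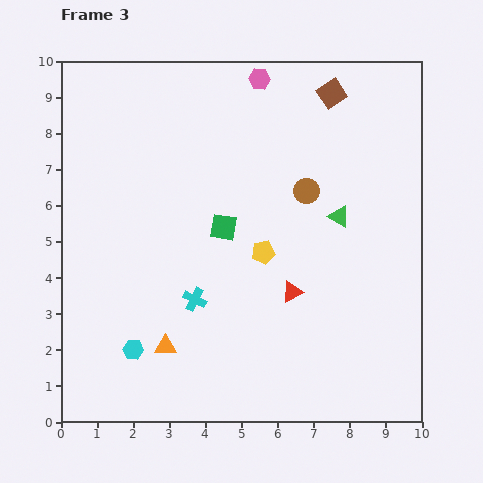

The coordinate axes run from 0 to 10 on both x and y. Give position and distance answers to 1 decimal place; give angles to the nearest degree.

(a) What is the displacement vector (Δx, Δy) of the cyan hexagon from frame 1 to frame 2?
(-1.2, -0.8)

The cyan hexagon was at (4.4, 2.0) in frame 1 and (3.2, 1.2) in frame 2.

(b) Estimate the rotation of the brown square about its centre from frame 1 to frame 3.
35° counter-clockwise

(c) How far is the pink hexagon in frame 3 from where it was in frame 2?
1.1

The pink hexagon moved from (5.4, 8.4) to (5.5, 9.5), a distance of √(0.1² + 1.1²) ≈ 1.1.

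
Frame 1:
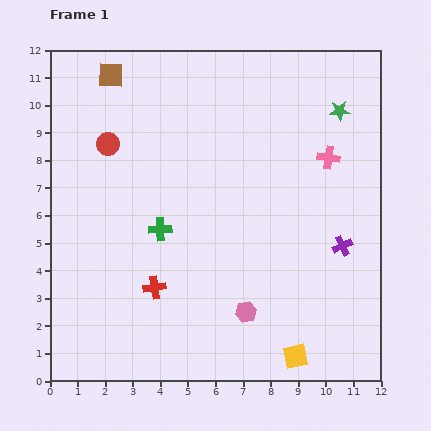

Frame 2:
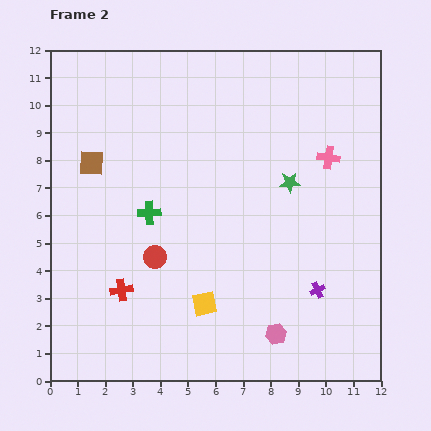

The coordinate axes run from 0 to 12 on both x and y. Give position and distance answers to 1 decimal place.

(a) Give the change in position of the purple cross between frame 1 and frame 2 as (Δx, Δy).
(-0.9, -1.6)

The purple cross was at (10.6, 4.9) in frame 1 and (9.7, 3.3) in frame 2.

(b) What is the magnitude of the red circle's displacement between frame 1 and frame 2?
4.4

The red circle moved from (2.1, 8.6) to (3.8, 4.5), a distance of √(1.7² + 4.1²) ≈ 4.4.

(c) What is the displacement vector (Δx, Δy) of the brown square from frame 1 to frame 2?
(-0.7, -3.2)

The brown square was at (2.2, 11.1) in frame 1 and (1.5, 7.9) in frame 2.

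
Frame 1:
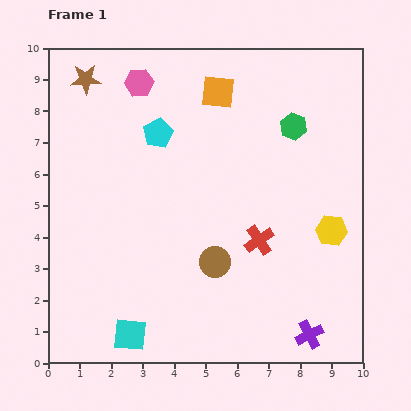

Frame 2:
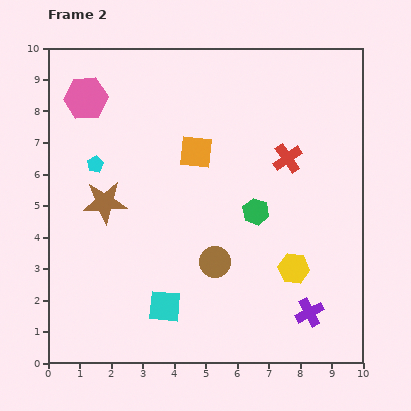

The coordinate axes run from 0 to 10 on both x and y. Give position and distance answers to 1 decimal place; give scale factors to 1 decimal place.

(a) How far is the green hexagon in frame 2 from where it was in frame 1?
3.0

The green hexagon moved from (7.8, 7.5) to (6.6, 4.8), a distance of √(1.2² + 2.7²) ≈ 3.0.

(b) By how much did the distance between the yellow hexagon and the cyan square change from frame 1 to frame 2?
-2.9

Distance in frame 1: 7.2. Distance in frame 2: 4.3.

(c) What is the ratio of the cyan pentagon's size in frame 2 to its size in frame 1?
0.6×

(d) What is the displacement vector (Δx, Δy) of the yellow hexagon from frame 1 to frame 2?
(-1.2, -1.2)

The yellow hexagon was at (9.0, 4.2) in frame 1 and (7.8, 3.0) in frame 2.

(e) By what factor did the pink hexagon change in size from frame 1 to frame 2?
1.5×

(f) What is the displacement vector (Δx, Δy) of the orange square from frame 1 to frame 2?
(-0.7, -1.9)

The orange square was at (5.4, 8.6) in frame 1 and (4.7, 6.7) in frame 2.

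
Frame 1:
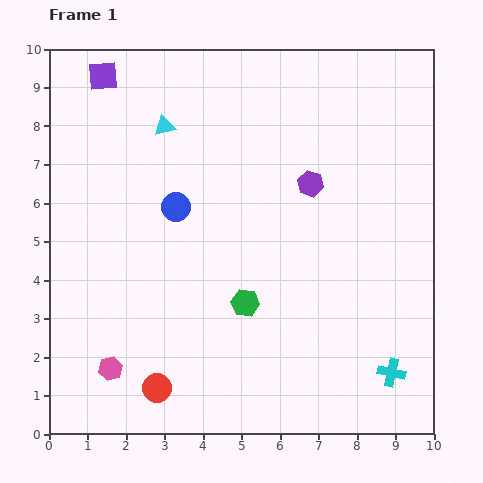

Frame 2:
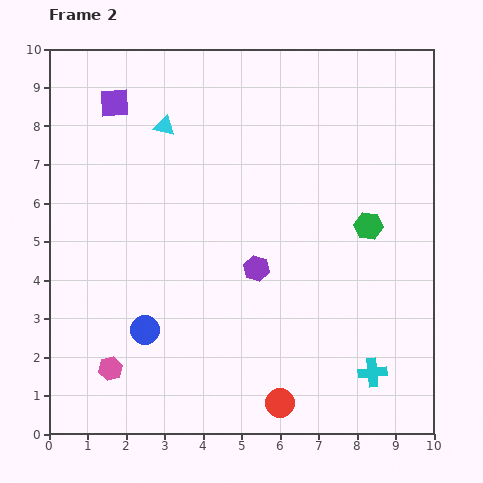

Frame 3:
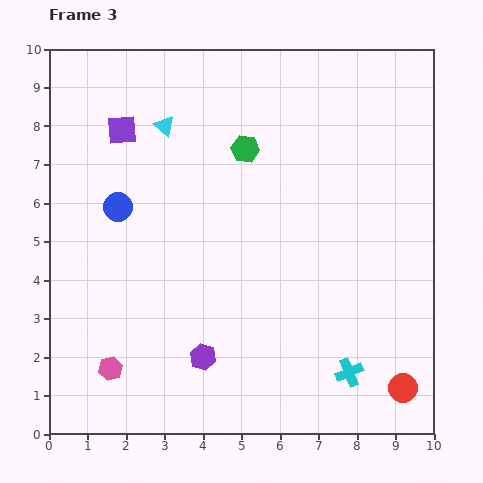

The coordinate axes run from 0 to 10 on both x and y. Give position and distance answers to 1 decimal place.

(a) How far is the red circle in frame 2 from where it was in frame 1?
3.2

The red circle moved from (2.8, 1.2) to (6.0, 0.8), a distance of √(3.2² + 0.4²) ≈ 3.2.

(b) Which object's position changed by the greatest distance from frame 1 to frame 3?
the red circle

(moved 6.4; next 5.3)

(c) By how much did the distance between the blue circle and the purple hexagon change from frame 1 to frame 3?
+0.9

Distance in frame 1: 3.6. Distance in frame 3: 4.5.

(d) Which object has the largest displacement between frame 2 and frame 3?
the green hexagon

(moved 3.8; next 3.3)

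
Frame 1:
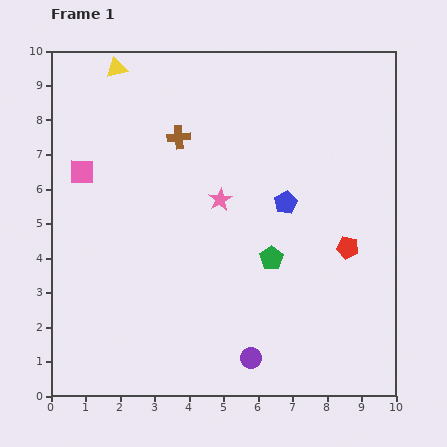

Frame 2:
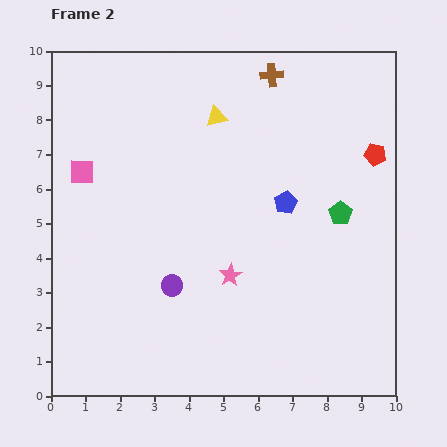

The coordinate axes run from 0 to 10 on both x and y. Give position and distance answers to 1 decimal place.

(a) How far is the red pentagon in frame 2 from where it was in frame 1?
2.8

The red pentagon moved from (8.6, 4.3) to (9.4, 7.0), a distance of √(0.8² + 2.7²) ≈ 2.8.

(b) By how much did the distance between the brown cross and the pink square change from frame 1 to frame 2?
+3.2

Distance in frame 1: 3.0. Distance in frame 2: 6.2.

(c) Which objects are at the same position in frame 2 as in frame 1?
the pink square, the blue pentagon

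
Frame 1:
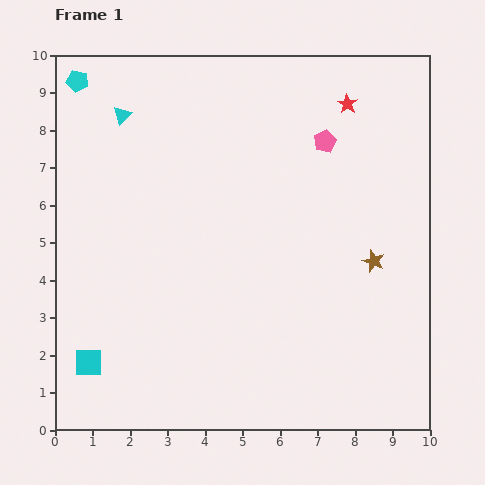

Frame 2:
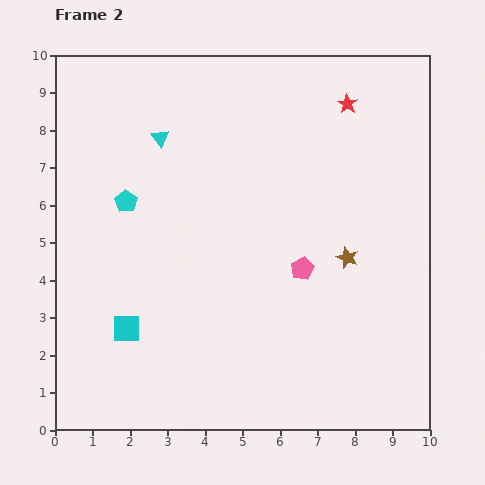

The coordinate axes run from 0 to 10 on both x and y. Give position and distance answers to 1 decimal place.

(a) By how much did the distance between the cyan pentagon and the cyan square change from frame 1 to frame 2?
-4.1

Distance in frame 1: 7.5. Distance in frame 2: 3.4.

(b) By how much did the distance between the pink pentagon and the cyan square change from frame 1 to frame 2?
-3.6

Distance in frame 1: 8.6. Distance in frame 2: 5.0.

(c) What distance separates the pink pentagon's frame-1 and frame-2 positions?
3.5

The pink pentagon moved from (7.2, 7.7) to (6.6, 4.3), a distance of √(0.6² + 3.4²) ≈ 3.5.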